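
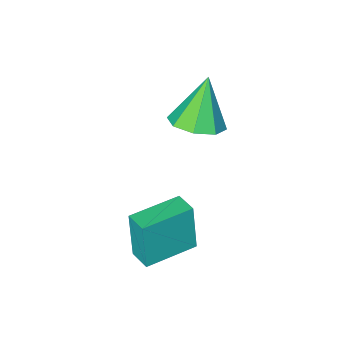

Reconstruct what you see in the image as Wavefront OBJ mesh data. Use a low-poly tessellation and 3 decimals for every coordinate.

v -3.379 0.696 -0.195
v -2.755 1.42 0.239
v -4.141 0.244 1.655
v -3.467 1.72 0.019
v -4.128 1.42 -0.326
v -4.35 0.696 -0.594
v -4.004 -0.028 -0.628
v -3.292 -0.329 -0.408
v -2.631 -0.029 -0.063
v -2.408 0.695 0.205
v -1.653 2.469 -4.02
v -1.684 2.194 -2.049
v -1.635 3.35 -3.897
v -1.667 3.075 -1.926
v 0.327 2.425 -3.994
v 0.295 2.15 -2.023
v 0.344 3.306 -3.871
v 0.313 3.031 -1.9
f 2 1 4
f 2 4 3
f 4 1 5
f 4 5 3
f 5 1 6
f 5 6 3
f 6 1 7
f 6 7 3
f 7 1 8
f 7 8 3
f 8 1 9
f 8 9 3
f 9 1 10
f 9 10 3
f 10 1 2
f 10 2 3
f 12 14 11
f 15 12 11
f 11 14 13
f 13 15 11
f 12 18 14
f 16 12 15
f 16 18 12
f 14 18 13
f 17 15 13
f 13 18 17
f 17 16 15
f 18 16 17



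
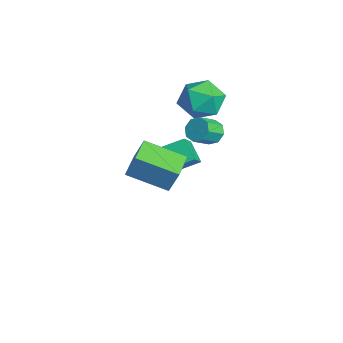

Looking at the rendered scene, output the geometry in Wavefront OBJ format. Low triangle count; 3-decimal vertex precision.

v 2.085 -2.69 3.318
v 2.361 -2.307 4.476
v 2.895 -1.021 2.572
v 3.171 -0.637 3.73
v 3.389 -3.363 3.23
v 3.665 -2.979 4.388
v 4.199 -1.693 2.484
v 4.475 -1.31 3.642
v -2.308 -0.628 -1.855
v -1.923 -0.83 -1.552
v -2.512 0.408 -0.905
v -1.816 -0.699 -1.671
v -1.784 -0.558 -1.818
v -1.831 -0.427 -1.971
v -1.952 -0.327 -2.107
v -2.126 -0.272 -2.203
v -2.328 -0.272 -2.247
v -2.527 -0.326 -2.231
v -2.693 -0.425 -2.158
v -2.8 -0.556 -2.039
v -2.832 -0.698 -1.892
v -2.784 -0.828 -1.739
v -2.664 -0.929 -1.603
v -2.49 -0.983 -1.507
v -2.288 -0.984 -1.463
v -2.089 -0.93 -1.479
v -0.077 1.318 2.722
v 0.525 1.432 2.45
v 0.958 0.617 3.066
v 0.357 0.502 3.338
v 0.445 1.71 2.874
v 0.878 0.895 3.49
v 0.059 1.758 3.208
v 0.493 0.943 3.825
v -0.406 1.548 3.258
v 0.028 0.733 3.874
v -0.678 1.203 2.994
v -0.245 0.388 3.61
v -0.598 0.925 2.57
v -0.165 0.11 3.186
v -0.213 0.877 2.235
v 0.221 0.062 2.852
v 0.252 1.087 2.186
v 0.686 0.272 2.802
v -0.45 -1.035 1.453
v 0.376 -1.552 2.297
v -0.253 0.398 2.137
v 0.574 -0.119 2.982
v 0.466 -0.801 0.698
v 1.293 -1.318 1.543
v 0.664 0.632 1.383
v 1.49 0.115 2.227
v -1.349 2.29 4.144
v -0.64 1.499 4.653
v -2.32 0.881 3.307
v -1.611 0.09 3.816
v -2.366 0.712 4.471
v -1.766 1.583 4.989
v -1.194 0.797 2.971
v -0.594 1.668 3.489
v -0.545 0.576 3.928
v -1.269 0.524 4.855
v -1.691 1.856 3.105
v -2.415 1.804 4.032
f 2 4 1
f 5 2 1
f 1 4 3
f 3 5 1
f 2 8 4
f 6 2 5
f 6 8 2
f 4 8 3
f 7 5 3
f 3 8 7
f 7 6 5
f 8 6 7
f 10 9 12
f 10 12 11
f 12 9 13
f 12 13 11
f 13 9 14
f 13 14 11
f 14 9 15
f 14 15 11
f 15 9 16
f 15 16 11
f 16 9 17
f 16 17 11
f 17 9 18
f 17 18 11
f 18 9 19
f 18 19 11
f 19 9 20
f 19 20 11
f 20 9 21
f 20 21 11
f 21 9 22
f 21 22 11
f 22 9 23
f 22 23 11
f 23 9 24
f 23 24 11
f 24 9 25
f 24 25 11
f 25 9 26
f 25 26 11
f 26 9 10
f 26 10 11
f 28 27 31
f 28 31 29
f 29 31 32
f 29 32 30
f 31 27 33
f 31 33 32
f 32 33 34
f 32 34 30
f 33 27 35
f 33 35 34
f 34 35 36
f 34 36 30
f 35 27 37
f 35 37 36
f 36 37 38
f 36 38 30
f 37 27 39
f 37 39 38
f 38 39 40
f 38 40 30
f 39 27 41
f 39 41 40
f 40 41 42
f 40 42 30
f 41 27 43
f 41 43 42
f 42 43 44
f 42 44 30
f 43 27 28
f 43 28 44
f 44 28 29
f 44 29 30
f 46 48 45
f 49 46 45
f 45 48 47
f 47 49 45
f 46 52 48
f 50 46 49
f 50 52 46
f 48 52 47
f 51 49 47
f 47 52 51
f 51 50 49
f 52 50 51
f 53 64 58
f 53 58 54
f 53 54 60
f 53 60 63
f 53 63 64
f 54 58 62
f 58 64 57
f 64 63 55
f 63 60 59
f 60 54 61
f 56 62 57
f 56 57 55
f 56 55 59
f 56 59 61
f 56 61 62
f 57 62 58
f 55 57 64
f 59 55 63
f 61 59 60
f 62 61 54



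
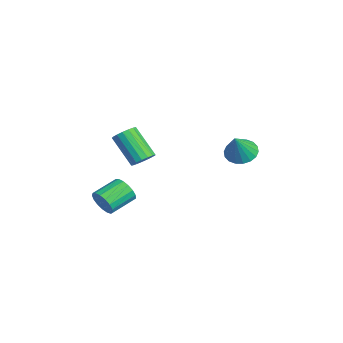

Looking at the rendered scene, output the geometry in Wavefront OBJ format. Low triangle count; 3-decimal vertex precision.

v -0.078 -3.558 -0.944
v 0.163 -3.162 -1.621
v -0.541 -1.866 -1.112
v -0.782 -2.262 -0.436
v -0.186 -3.313 -1.719
v -0.89 -2.017 -1.211
v -0.51 -3.52 -1.64
v -1.214 -2.224 -1.132
v -0.735 -3.735 -1.402
v -1.439 -2.439 -0.893
v -0.81 -3.91 -1.059
v -1.513 -2.615 -0.55
v -0.716 -4.005 -0.689
v -1.42 -2.709 -0.18
v -0.477 -3.997 -0.378
v -1.181 -2.701 0.13
v -0.146 -3.888 -0.197
v -0.85 -2.592 0.312
v 0.2 -3.704 -0.187
v -0.504 -2.408 0.322
v 0.483 -3.486 -0.35
v -0.221 -2.191 0.158
v 0.637 -3.285 -0.65
v -0.067 -1.989 -0.141
v 0.627 -3.146 -1.017
v -0.077 -1.85 -0.508
v 0.456 -3.102 -1.367
v -0.248 -1.806 -0.859
v 0.531 -1.518 2.371
v 1.051 -1.956 2.536
v -0.091 -2.761 3.994
v -0.611 -2.322 3.829
v 1.108 -1.688 2.728
v -0.034 -2.493 4.187
v 1.033 -1.381 2.839
v -0.109 -2.186 4.298
v 0.843 -1.105 2.842
v -0.299 -1.91 4.301
v 0.582 -0.924 2.738
v -0.561 -1.728 4.197
v 0.309 -0.878 2.549
v -0.834 -1.683 4.008
v 0.086 -0.98 2.319
v -1.056 -1.784 3.778
v -0.034 -1.204 2.101
v -1.176 -2.008 3.56
v -0.025 -1.5 1.945
v -1.167 -2.305 3.404
v 0.112 -1.8 1.886
v -1.03 -2.605 3.345
v 0.344 -2.036 1.939
v -0.798 -2.841 3.397
v 0.62 -2.153 2.09
v -0.522 -2.957 3.549
v 0.875 -2.124 2.305
v -0.268 -2.929 3.764
v -0.389 3.691 1.989
v 0.398 3.642 1.535
v 0.409 3.169 3.431
v 0.397 4.022 1.673
v 0.241 4.338 1.874
v -0.04 4.525 2.097
v -0.39 4.547 2.299
v -0.741 4.399 2.44
v -1.021 4.112 2.491
v -1.177 3.741 2.442
v -1.176 3.36 2.304
v -1.02 3.045 2.103
v -0.739 2.858 1.88
v -0.388 2.836 1.678
v -0.038 2.983 1.538
v 0.243 3.271 1.487
f 2 1 5
f 2 5 3
f 3 5 6
f 3 6 4
f 5 1 7
f 5 7 6
f 6 7 8
f 6 8 4
f 7 1 9
f 7 9 8
f 8 9 10
f 8 10 4
f 9 1 11
f 9 11 10
f 10 11 12
f 10 12 4
f 11 1 13
f 11 13 12
f 12 13 14
f 12 14 4
f 13 1 15
f 13 15 14
f 14 15 16
f 14 16 4
f 15 1 17
f 15 17 16
f 16 17 18
f 16 18 4
f 17 1 19
f 17 19 18
f 18 19 20
f 18 20 4
f 19 1 21
f 19 21 20
f 20 21 22
f 20 22 4
f 21 1 23
f 21 23 22
f 22 23 24
f 22 24 4
f 23 1 25
f 23 25 24
f 24 25 26
f 24 26 4
f 25 1 27
f 25 27 26
f 26 27 28
f 26 28 4
f 27 1 2
f 27 2 28
f 28 2 3
f 28 3 4
f 30 29 33
f 30 33 31
f 31 33 34
f 31 34 32
f 33 29 35
f 33 35 34
f 34 35 36
f 34 36 32
f 35 29 37
f 35 37 36
f 36 37 38
f 36 38 32
f 37 29 39
f 37 39 38
f 38 39 40
f 38 40 32
f 39 29 41
f 39 41 40
f 40 41 42
f 40 42 32
f 41 29 43
f 41 43 42
f 42 43 44
f 42 44 32
f 43 29 45
f 43 45 44
f 44 45 46
f 44 46 32
f 45 29 47
f 45 47 46
f 46 47 48
f 46 48 32
f 47 29 49
f 47 49 48
f 48 49 50
f 48 50 32
f 49 29 51
f 49 51 50
f 50 51 52
f 50 52 32
f 51 29 53
f 51 53 52
f 52 53 54
f 52 54 32
f 53 29 55
f 53 55 54
f 54 55 56
f 54 56 32
f 55 29 30
f 55 30 56
f 56 30 31
f 56 31 32
f 58 57 60
f 58 60 59
f 60 57 61
f 60 61 59
f 61 57 62
f 61 62 59
f 62 57 63
f 62 63 59
f 63 57 64
f 63 64 59
f 64 57 65
f 64 65 59
f 65 57 66
f 65 66 59
f 66 57 67
f 66 67 59
f 67 57 68
f 67 68 59
f 68 57 69
f 68 69 59
f 69 57 70
f 69 70 59
f 70 57 71
f 70 71 59
f 71 57 72
f 71 72 59
f 72 57 58
f 72 58 59



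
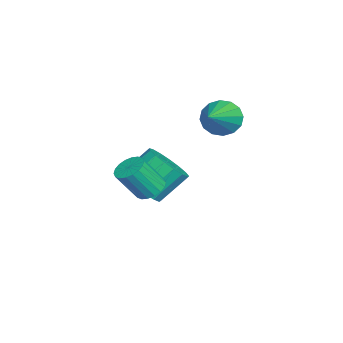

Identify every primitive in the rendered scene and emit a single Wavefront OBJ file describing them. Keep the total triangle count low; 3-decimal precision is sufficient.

v 0.375 -1.371 0.418
v 1.184 -0.755 0.256
v 0.634 0.268 1.4
v -0.175 -0.349 1.562
v 0.843 -0.587 -0.058
v 0.293 0.436 1.086
v 0.395 -0.599 -0.263
v -0.155 0.424 0.881
v -0.058 -0.787 -0.312
v -0.608 0.235 0.833
v -0.412 -1.11 -0.194
v -0.961 -0.087 0.951
v -0.585 -1.492 0.065
v -1.135 -0.47 1.209
v -0.539 -1.847 0.404
v -1.088 -0.824 1.548
v -0.283 -2.093 0.746
v -0.833 -1.07 1.891
v 0.124 -2.173 1.013
v -0.426 -1.151 2.158
v 0.588 -2.07 1.144
v 0.038 -1.047 2.289
v 1.003 -1.807 1.108
v 0.453 -0.784 2.253
v 1.274 -1.444 0.914
v 0.725 -0.421 2.059
v 1.34 -1.064 0.607
v 0.79 -0.042 1.751
v 3.131 -0.547 1.947
v 3.433 -0.997 1.587
v 3.81 -1.742 2.833
v 3.509 -1.293 3.193
v 3.643 -0.804 1.639
v 4.02 -1.55 2.885
v 3.751 -0.561 1.751
v 4.128 -1.306 2.997
v 3.737 -0.315 1.903
v 4.114 -1.06 3.149
v 3.603 -0.115 2.063
v 3.98 -0.86 3.309
v 3.375 -0.001 2.2
v 3.752 -0.746 3.446
v 3.099 0.005 2.287
v 3.477 -0.74 3.533
v 2.83 -0.098 2.307
v 3.207 -0.843 3.553
v 2.62 -0.29 2.255
v 2.997 -1.036 3.501
v 2.512 -0.534 2.143
v 2.889 -1.279 3.389
v 2.526 -0.78 1.991
v 2.903 -1.525 3.237
v 2.66 -0.98 1.831
v 3.037 -1.725 3.077
v 2.888 -1.094 1.694
v 3.265 -1.839 2.94
v 3.163 -1.1 1.607
v 3.541 -1.845 2.853
v -1.774 1.469 3.333
v -1.453 1.139 2.583
v 0.034 1.151 4.247
v -1.364 1.585 2.563
v -1.385 2 2.749
v -1.51 2.273 3.092
v -1.706 2.331 3.499
v -1.92 2.157 3.862
v -2.095 1.799 4.083
v -2.183 1.353 4.103
v -2.162 0.938 3.917
v -2.037 0.665 3.575
v -1.842 0.607 3.167
v -1.628 0.781 2.805
f 2 1 5
f 2 5 3
f 3 5 6
f 3 6 4
f 5 1 7
f 5 7 6
f 6 7 8
f 6 8 4
f 7 1 9
f 7 9 8
f 8 9 10
f 8 10 4
f 9 1 11
f 9 11 10
f 10 11 12
f 10 12 4
f 11 1 13
f 11 13 12
f 12 13 14
f 12 14 4
f 13 1 15
f 13 15 14
f 14 15 16
f 14 16 4
f 15 1 17
f 15 17 16
f 16 17 18
f 16 18 4
f 17 1 19
f 17 19 18
f 18 19 20
f 18 20 4
f 19 1 21
f 19 21 20
f 20 21 22
f 20 22 4
f 21 1 23
f 21 23 22
f 22 23 24
f 22 24 4
f 23 1 25
f 23 25 24
f 24 25 26
f 24 26 4
f 25 1 27
f 25 27 26
f 26 27 28
f 26 28 4
f 27 1 2
f 27 2 28
f 28 2 3
f 28 3 4
f 30 29 33
f 30 33 31
f 31 33 34
f 31 34 32
f 33 29 35
f 33 35 34
f 34 35 36
f 34 36 32
f 35 29 37
f 35 37 36
f 36 37 38
f 36 38 32
f 37 29 39
f 37 39 38
f 38 39 40
f 38 40 32
f 39 29 41
f 39 41 40
f 40 41 42
f 40 42 32
f 41 29 43
f 41 43 42
f 42 43 44
f 42 44 32
f 43 29 45
f 43 45 44
f 44 45 46
f 44 46 32
f 45 29 47
f 45 47 46
f 46 47 48
f 46 48 32
f 47 29 49
f 47 49 48
f 48 49 50
f 48 50 32
f 49 29 51
f 49 51 50
f 50 51 52
f 50 52 32
f 51 29 53
f 51 53 52
f 52 53 54
f 52 54 32
f 53 29 55
f 53 55 54
f 54 55 56
f 54 56 32
f 55 29 57
f 55 57 56
f 56 57 58
f 56 58 32
f 57 29 30
f 57 30 58
f 58 30 31
f 58 31 32
f 60 59 62
f 60 62 61
f 62 59 63
f 62 63 61
f 63 59 64
f 63 64 61
f 64 59 65
f 64 65 61
f 65 59 66
f 65 66 61
f 66 59 67
f 66 67 61
f 67 59 68
f 67 68 61
f 68 59 69
f 68 69 61
f 69 59 70
f 69 70 61
f 70 59 71
f 70 71 61
f 71 59 72
f 71 72 61
f 72 59 60
f 72 60 61



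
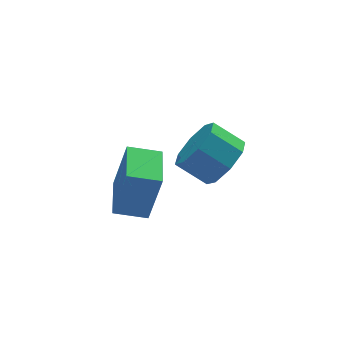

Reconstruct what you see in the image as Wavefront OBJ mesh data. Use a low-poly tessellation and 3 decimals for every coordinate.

v -0.689 -0.414 -0.421
v -0.261 -0.567 1.444
v -0.099 1.095 -0.432
v 0.329 0.942 1.433
v 0.351 -0.822 -0.693
v 0.779 -0.975 1.172
v 0.941 0.687 -0.704
v 1.369 0.534 1.161
v 3.946 1.381 -1.052
v 4.332 0.914 -0.206
v 3.479 1.592 0.557
v 3.094 2.059 -0.288
v 4.713 1.59 -0.381
v 3.861 2.268 0.382
v 4.645 2.144 -0.949
v 3.793 2.822 -0.185
v 4.168 2.251 -1.577
v 3.315 2.929 -0.813
v 3.561 1.848 -1.897
v 2.708 2.526 -1.134
v 3.179 1.172 -1.722
v 2.327 1.85 -0.959
v 3.247 0.618 -1.155
v 2.395 1.296 -0.391
v 3.725 0.511 -0.527
v 2.872 1.189 0.237
f 2 4 1
f 5 2 1
f 1 4 3
f 3 5 1
f 2 8 4
f 6 2 5
f 6 8 2
f 4 8 3
f 7 5 3
f 3 8 7
f 7 6 5
f 8 6 7
f 10 9 13
f 10 13 11
f 11 13 14
f 11 14 12
f 13 9 15
f 13 15 14
f 14 15 16
f 14 16 12
f 15 9 17
f 15 17 16
f 16 17 18
f 16 18 12
f 17 9 19
f 17 19 18
f 18 19 20
f 18 20 12
f 19 9 21
f 19 21 20
f 20 21 22
f 20 22 12
f 21 9 23
f 21 23 22
f 22 23 24
f 22 24 12
f 23 9 25
f 23 25 24
f 24 25 26
f 24 26 12
f 25 9 10
f 25 10 26
f 26 10 11
f 26 11 12



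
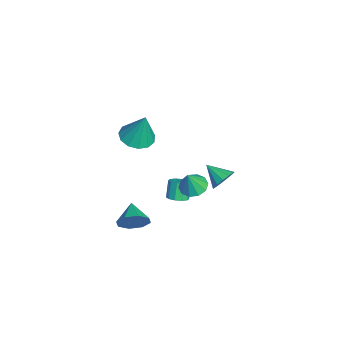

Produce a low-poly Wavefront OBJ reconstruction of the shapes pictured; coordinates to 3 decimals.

v 0.735 -2.269 2.81
v 1.527 -1.673 2.496
v 1.145 -1.791 4.75
v 1.055 -1.326 2.51
v 0.481 -1.278 2.62
v -0.012 -1.545 2.79
v -0.268 -2.042 2.966
v -0.206 -2.61 3.093
v 0.155 -3.071 3.13
v 0.7 -3.276 3.065
v 1.256 -3.162 2.919
v 1.646 -2.764 2.739
v 1.747 -2.209 2.581
v -0.365 2.614 -2.279
v -0.044 2.89 -1.554
v -1.175 1.666 -1.561
v -0.428 3.154 -1.639
v -0.791 3.246 -1.927
v -1.02 3.138 -2.327
v -1.04 2.863 -2.712
v -0.846 2.51 -2.96
v -0.499 2.189 -2.992
v -0.109 2.004 -2.797
v 0.199 2.012 -2.438
v 0.329 2.212 -2.029
v 0.238 2.539 -1.699
v 2.704 -2.542 -3.06
v 3.051 -3.036 -2.275
v 1.396 -2.638 -2.54
v 3.041 -2.286 -2.165
v 2.833 -1.687 -2.579
v 2.549 -1.588 -3.274
v 2.356 -2.049 -3.844
v 2.367 -2.798 -3.955
v 2.575 -3.398 -3.541
v 2.858 -3.496 -2.845
v 2.8 0.75 0.216
v 3.219 0.101 -0.088
v 3.24 0.41 1.544
v 3.533 0.506 -0.089
v 3.567 1.005 0.027
v 3.309 1.406 0.215
v 2.856 1.556 0.403
v 2.382 1.399 0.52
v 2.068 0.993 0.52
v 2.033 0.495 0.404
v 2.292 0.093 0.216
v 2.745 -0.057 0.028
v -0.798 0.019 -4.235
v -0.239 0.243 -3.965
v -0.803 0.386 -2.915
v -1.362 0.161 -3.185
v -0.443 0.562 -4.118
v -1.006 0.705 -3.068
v -0.782 0.674 -4.315
v -1.346 0.816 -3.265
v -1.127 0.535 -4.482
v -1.691 0.677 -3.432
v -1.347 0.199 -4.554
v -1.911 0.341 -3.504
v -1.357 -0.206 -4.505
v -1.921 -0.063 -3.455
v -1.154 -0.525 -4.352
v -1.717 -0.382 -3.302
v -0.814 -0.636 -4.155
v -1.378 -0.494 -3.105
v -0.469 -0.497 -3.988
v -1.033 -0.355 -2.938
v -0.249 -0.161 -3.916
v -0.813 -0.019 -2.866
f 2 1 4
f 2 4 3
f 4 1 5
f 4 5 3
f 5 1 6
f 5 6 3
f 6 1 7
f 6 7 3
f 7 1 8
f 7 8 3
f 8 1 9
f 8 9 3
f 9 1 10
f 9 10 3
f 10 1 11
f 10 11 3
f 11 1 12
f 11 12 3
f 12 1 13
f 12 13 3
f 13 1 2
f 13 2 3
f 15 14 17
f 15 17 16
f 17 14 18
f 17 18 16
f 18 14 19
f 18 19 16
f 19 14 20
f 19 20 16
f 20 14 21
f 20 21 16
f 21 14 22
f 21 22 16
f 22 14 23
f 22 23 16
f 23 14 24
f 23 24 16
f 24 14 25
f 24 25 16
f 25 14 26
f 25 26 16
f 26 14 15
f 26 15 16
f 28 27 30
f 28 30 29
f 30 27 31
f 30 31 29
f 31 27 32
f 31 32 29
f 32 27 33
f 32 33 29
f 33 27 34
f 33 34 29
f 34 27 35
f 34 35 29
f 35 27 36
f 35 36 29
f 36 27 28
f 36 28 29
f 38 37 40
f 38 40 39
f 40 37 41
f 40 41 39
f 41 37 42
f 41 42 39
f 42 37 43
f 42 43 39
f 43 37 44
f 43 44 39
f 44 37 45
f 44 45 39
f 45 37 46
f 45 46 39
f 46 37 47
f 46 47 39
f 47 37 48
f 47 48 39
f 48 37 38
f 48 38 39
f 50 49 53
f 50 53 51
f 51 53 54
f 51 54 52
f 53 49 55
f 53 55 54
f 54 55 56
f 54 56 52
f 55 49 57
f 55 57 56
f 56 57 58
f 56 58 52
f 57 49 59
f 57 59 58
f 58 59 60
f 58 60 52
f 59 49 61
f 59 61 60
f 60 61 62
f 60 62 52
f 61 49 63
f 61 63 62
f 62 63 64
f 62 64 52
f 63 49 65
f 63 65 64
f 64 65 66
f 64 66 52
f 65 49 67
f 65 67 66
f 66 67 68
f 66 68 52
f 67 49 69
f 67 69 68
f 68 69 70
f 68 70 52
f 69 49 50
f 69 50 70
f 70 50 51
f 70 51 52



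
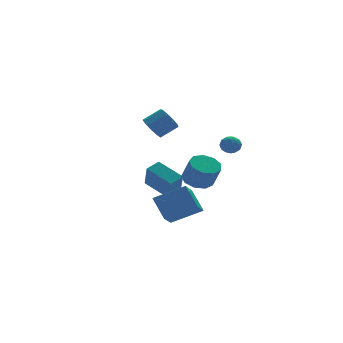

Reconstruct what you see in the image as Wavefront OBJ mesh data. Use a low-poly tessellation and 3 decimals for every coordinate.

v -0.101 3.587 0.774
v 0.377 3.891 0.087
v 1.518 3.797 0.84
v 1.041 3.493 1.526
v 0.188 4.356 0.432
v 1.33 4.262 1.184
v -0.135 4.462 0.937
v 1.006 4.367 1.689
v -0.443 4.158 1.365
v 0.698 4.063 2.117
v -0.59 3.587 1.517
v 0.551 3.492 2.269
v -0.509 3.016 1.321
v 0.633 2.922 2.073
v -0.236 2.713 0.869
v 0.905 2.618 1.621
v 0.1 2.819 0.373
v 1.241 2.724 1.125
v 0.342 3.284 0.064
v 1.483 3.19 0.816
v 2.244 -1.672 0.289
v 2.718 -1.497 0.749
v 2.042 -2.603 0.851
v 2.516 -2.428 1.311
v 1.933 -2.075 1.271
v 2.057 -1.499 0.924
v 2.703 -2.601 0.676
v 2.827 -2.025 0.329
v 3.002 -2.071 0.988
v 2.526 -1.747 1.356
v 2.234 -2.353 0.244
v 1.758 -2.029 0.612
v 2.499 -1.503 0.47
v 2.261 -2.597 1.13
v 1.918 -2.39 1.107
v 2.197 -2.287 1.377
v 2.11 -1.504 0.573
v 2.389 -1.402 0.843
v 1.928 -1.741 1.15
v 2.371 -2.698 0.757
v 2.65 -2.596 1.027
v 2.563 -1.813 0.223
v 2.842 -1.71 0.493
v 2.832 -2.359 0.45
v 2.944 -1.738 0.881
v 2.826 -2.285 1.211
v 2.935 -2.386 0.838
v 3.008 -2.048 0.634
v 2.665 -1.547 1.097
v 2.546 -2.094 1.427
v 2.203 -1.886 1.404
v 2.276 -1.548 1.2
v 2.831 -1.884 1.237
v 2.214 -2.006 0.173
v 2.095 -2.553 0.503
v 2.484 -2.552 0.4
v 2.557 -2.214 0.196
v 1.934 -1.815 0.389
v 1.816 -2.362 0.719
v 1.752 -2.052 0.966
v 1.825 -1.714 0.762
v 1.929 -2.216 0.363
v 0.139 -2.291 -1.535
v 0.937 -1.752 -1.353
v 1.099 -2.47 0.057
v 0.301 -3.009 -0.125
v 0.39 -1.436 -1.128
v 0.553 -2.153 0.281
v -0.274 -1.519 -1.094
v -0.111 -2.237 0.315
v -0.745 -1.964 -1.266
v -0.582 -2.682 0.143
v -0.803 -2.562 -1.564
v -0.64 -3.28 -0.154
v -0.42 -3.033 -1.848
v -0.257 -3.751 -0.439
v 0.225 -3.157 -1.986
v 0.387 -3.875 -0.576
v 0.829 -2.876 -1.912
v 0.991 -3.593 -0.503
v 1.11 -2.321 -1.662
v 1.273 -3.039 -0.253
v 0.953 3.442 -5.143
v 0.687 2.537 -3.587
v 0.108 5.116 -4.314
v -0.157 4.21 -2.757
v 1.897 3.75 -4.803
v 1.632 2.844 -3.246
v 1.053 5.423 -3.973
v 0.787 4.518 -2.417
v -2.648 -3.765 -3.679
v -2.866 -2.657 -2.422
v -1.66 -2.509 -4.613
v -1.879 -1.402 -3.355
v -0.901 -4.458 -2.765
v -1.12 -3.351 -1.507
v 0.086 -3.203 -3.698
v -0.132 -2.095 -2.441
f 2 1 5
f 2 5 3
f 3 5 6
f 3 6 4
f 5 1 7
f 5 7 6
f 6 7 8
f 6 8 4
f 7 1 9
f 7 9 8
f 8 9 10
f 8 10 4
f 9 1 11
f 9 11 10
f 10 11 12
f 10 12 4
f 11 1 13
f 11 13 12
f 12 13 14
f 12 14 4
f 13 1 15
f 13 15 14
f 14 15 16
f 14 16 4
f 15 1 17
f 15 17 16
f 16 17 18
f 16 18 4
f 17 1 19
f 17 19 18
f 18 19 20
f 18 20 4
f 19 1 2
f 19 2 20
f 20 2 3
f 20 3 4
f 21 58 37
f 58 32 61
f 37 61 26
f 58 61 37
f 21 37 33
f 37 26 38
f 33 38 22
f 37 38 33
f 21 33 42
f 33 22 43
f 42 43 28
f 33 43 42
f 21 42 54
f 42 28 57
f 54 57 31
f 42 57 54
f 21 54 58
f 54 31 62
f 58 62 32
f 54 62 58
f 22 38 49
f 38 26 52
f 49 52 30
f 38 52 49
f 26 61 39
f 61 32 60
f 39 60 25
f 61 60 39
f 32 62 59
f 62 31 55
f 59 55 23
f 62 55 59
f 31 57 56
f 57 28 44
f 56 44 27
f 57 44 56
f 28 43 48
f 43 22 45
f 48 45 29
f 43 45 48
f 24 50 36
f 50 30 51
f 36 51 25
f 50 51 36
f 24 36 34
f 36 25 35
f 34 35 23
f 36 35 34
f 24 34 41
f 34 23 40
f 41 40 27
f 34 40 41
f 24 41 46
f 41 27 47
f 46 47 29
f 41 47 46
f 24 46 50
f 46 29 53
f 50 53 30
f 46 53 50
f 25 51 39
f 51 30 52
f 39 52 26
f 51 52 39
f 23 35 59
f 35 25 60
f 59 60 32
f 35 60 59
f 27 40 56
f 40 23 55
f 56 55 31
f 40 55 56
f 29 47 48
f 47 27 44
f 48 44 28
f 47 44 48
f 30 53 49
f 53 29 45
f 49 45 22
f 53 45 49
f 64 63 67
f 64 67 65
f 65 67 68
f 65 68 66
f 67 63 69
f 67 69 68
f 68 69 70
f 68 70 66
f 69 63 71
f 69 71 70
f 70 71 72
f 70 72 66
f 71 63 73
f 71 73 72
f 72 73 74
f 72 74 66
f 73 63 75
f 73 75 74
f 74 75 76
f 74 76 66
f 75 63 77
f 75 77 76
f 76 77 78
f 76 78 66
f 77 63 79
f 77 79 78
f 78 79 80
f 78 80 66
f 79 63 81
f 79 81 80
f 80 81 82
f 80 82 66
f 81 63 64
f 81 64 82
f 82 64 65
f 82 65 66
f 84 86 83
f 87 84 83
f 83 86 85
f 85 87 83
f 84 90 86
f 88 84 87
f 88 90 84
f 86 90 85
f 89 87 85
f 85 90 89
f 89 88 87
f 90 88 89
f 92 94 91
f 95 92 91
f 91 94 93
f 93 95 91
f 92 98 94
f 96 92 95
f 96 98 92
f 94 98 93
f 97 95 93
f 93 98 97
f 97 96 95
f 98 96 97



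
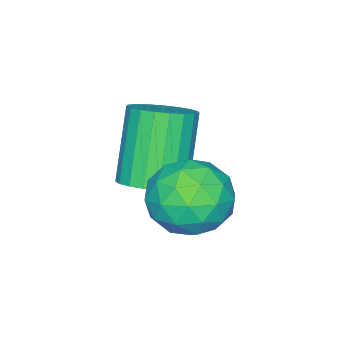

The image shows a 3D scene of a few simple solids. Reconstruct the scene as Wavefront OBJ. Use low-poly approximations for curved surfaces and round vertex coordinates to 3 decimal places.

v -3.033 -2.416 -0.481
v -2.478 -2.759 -0.256
v -3.293 -3.087 1.247
v -3.847 -2.744 1.021
v -2.423 -2.491 -0.167
v -3.237 -2.82 1.335
v -2.473 -2.211 -0.133
v -3.288 -2.54 1.369
v -2.62 -1.966 -0.159
v -3.435 -2.295 1.343
v -2.839 -1.799 -0.241
v -3.653 -2.127 1.261
v -3.091 -1.738 -0.364
v -3.905 -2.067 1.138
v -3.332 -1.795 -0.508
v -4.147 -2.123 0.995
v -3.523 -1.959 -0.647
v -4.337 -2.287 0.856
v -3.628 -2.202 -0.757
v -4.442 -2.53 0.745
v -3.631 -2.482 -0.819
v -4.445 -2.81 0.683
v -3.53 -2.75 -0.824
v -4.344 -3.079 0.679
v -3.343 -2.961 -0.769
v -4.157 -3.29 0.734
v -3.103 -3.077 -0.664
v -3.917 -3.406 0.838
v -2.85 -3.079 -0.527
v -3.665 -3.408 0.975
v -2.629 -2.967 -0.383
v -3.444 -3.295 1.119
v -3.221 -0.946 0.334
v -2.551 -0.518 0.719
v -2.289 -1.762 -0.379
v -1.619 -1.334 0.006
v -2.138 -1.866 0.484
v -2.714 -1.362 0.925
v -2.126 -0.918 -0.585
v -2.702 -0.414 -0.144
v -1.875 -0.501 0.152
v -1.882 -1.087 0.813
v -2.958 -1.193 -0.473
v -2.965 -1.779 0.188
v -2.968 -0.66 0.589
v -1.872 -1.62 -0.249
v -2.177 -1.932 0.032
v -1.784 -1.681 0.259
v -3.063 -1.156 0.71
v -2.669 -0.905 0.937
v -2.427 -1.697 0.799
v -2.171 -1.375 -0.597
v -1.777 -1.124 -0.37
v -3.056 -0.599 0.081
v -2.663 -0.348 0.308
v -2.413 -0.583 -0.459
v -2.176 -0.399 0.482
v -1.629 -0.879 0.063
v -1.927 -0.634 -0.285
v -2.265 -0.338 -0.026
v -2.18 -0.743 0.871
v -1.633 -1.223 0.452
v -1.938 -1.536 0.733
v -2.276 -1.239 0.992
v -1.783 -0.734 0.537
v -3.207 -1.057 -0.112
v -2.66 -1.537 -0.531
v -2.564 -1.041 -0.652
v -2.902 -0.744 -0.393
v -3.211 -1.401 0.277
v -2.664 -1.881 -0.142
v -2.575 -1.942 0.366
v -2.913 -1.646 0.625
v -3.057 -1.546 -0.197
f 2 1 5
f 2 5 3
f 3 5 6
f 3 6 4
f 5 1 7
f 5 7 6
f 6 7 8
f 6 8 4
f 7 1 9
f 7 9 8
f 8 9 10
f 8 10 4
f 9 1 11
f 9 11 10
f 10 11 12
f 10 12 4
f 11 1 13
f 11 13 12
f 12 13 14
f 12 14 4
f 13 1 15
f 13 15 14
f 14 15 16
f 14 16 4
f 15 1 17
f 15 17 16
f 16 17 18
f 16 18 4
f 17 1 19
f 17 19 18
f 18 19 20
f 18 20 4
f 19 1 21
f 19 21 20
f 20 21 22
f 20 22 4
f 21 1 23
f 21 23 22
f 22 23 24
f 22 24 4
f 23 1 25
f 23 25 24
f 24 25 26
f 24 26 4
f 25 1 27
f 25 27 26
f 26 27 28
f 26 28 4
f 27 1 29
f 27 29 28
f 28 29 30
f 28 30 4
f 29 1 31
f 29 31 30
f 30 31 32
f 30 32 4
f 31 1 2
f 31 2 32
f 32 2 3
f 32 3 4
f 33 70 49
f 70 44 73
f 49 73 38
f 70 73 49
f 33 49 45
f 49 38 50
f 45 50 34
f 49 50 45
f 33 45 54
f 45 34 55
f 54 55 40
f 45 55 54
f 33 54 66
f 54 40 69
f 66 69 43
f 54 69 66
f 33 66 70
f 66 43 74
f 70 74 44
f 66 74 70
f 34 50 61
f 50 38 64
f 61 64 42
f 50 64 61
f 38 73 51
f 73 44 72
f 51 72 37
f 73 72 51
f 44 74 71
f 74 43 67
f 71 67 35
f 74 67 71
f 43 69 68
f 69 40 56
f 68 56 39
f 69 56 68
f 40 55 60
f 55 34 57
f 60 57 41
f 55 57 60
f 36 62 48
f 62 42 63
f 48 63 37
f 62 63 48
f 36 48 46
f 48 37 47
f 46 47 35
f 48 47 46
f 36 46 53
f 46 35 52
f 53 52 39
f 46 52 53
f 36 53 58
f 53 39 59
f 58 59 41
f 53 59 58
f 36 58 62
f 58 41 65
f 62 65 42
f 58 65 62
f 37 63 51
f 63 42 64
f 51 64 38
f 63 64 51
f 35 47 71
f 47 37 72
f 71 72 44
f 47 72 71
f 39 52 68
f 52 35 67
f 68 67 43
f 52 67 68
f 41 59 60
f 59 39 56
f 60 56 40
f 59 56 60
f 42 65 61
f 65 41 57
f 61 57 34
f 65 57 61



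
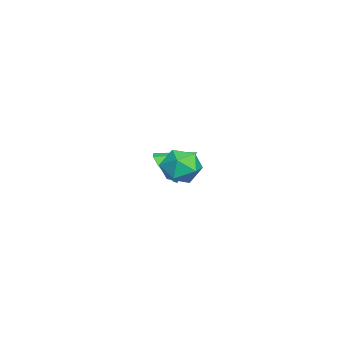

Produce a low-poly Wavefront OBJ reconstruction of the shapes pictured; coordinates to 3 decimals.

v -1.182 1.581 0.678
v -0.477 1.422 1.145
v -1.458 2.779 1.502
v -0.338 1.734 0.738
v -0.521 1.987 0.308
v -0.956 2.085 0.02
v -1.478 1.99 -0.017
v -1.887 1.739 0.212
v -2.026 1.427 0.619
v -1.843 1.174 1.049
v -1.408 1.076 1.337
v -0.886 1.171 1.374
v 3.133 3.649 2.931
v 3.649 3.254 2.38
v 3.211 2.566 3.78
v 3.727 2.171 3.229
v 4.001 2.858 3.652
v 3.953 3.527 3.128
v 2.907 2.293 3.032
v 2.859 2.962 2.508
v 3.51 2.416 2.443
v 4.185 2.765 2.826
v 2.675 3.055 3.334
v 3.35 3.404 3.717
f 2 1 4
f 2 4 3
f 4 1 5
f 4 5 3
f 5 1 6
f 5 6 3
f 6 1 7
f 6 7 3
f 7 1 8
f 7 8 3
f 8 1 9
f 8 9 3
f 9 1 10
f 9 10 3
f 10 1 11
f 10 11 3
f 11 1 12
f 11 12 3
f 12 1 2
f 12 2 3
f 13 24 18
f 13 18 14
f 13 14 20
f 13 20 23
f 13 23 24
f 14 18 22
f 18 24 17
f 24 23 15
f 23 20 19
f 20 14 21
f 16 22 17
f 16 17 15
f 16 15 19
f 16 19 21
f 16 21 22
f 17 22 18
f 15 17 24
f 19 15 23
f 21 19 20
f 22 21 14



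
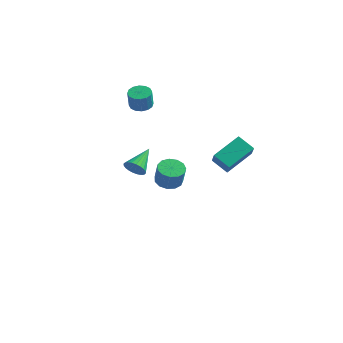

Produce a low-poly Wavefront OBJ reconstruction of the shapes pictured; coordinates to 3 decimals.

v 1.137 -3.182 0.177
v 1.834 -3.245 0.008
v 2.08 -3.442 1.093
v 1.383 -3.378 1.263
v 1.772 -2.853 0.093
v 2.018 -3.05 1.178
v 1.509 -2.566 0.205
v 1.755 -2.762 1.29
v 1.127 -2.474 0.308
v 1.374 -2.67 1.393
v 0.749 -2.606 0.37
v 0.995 -2.803 1.455
v 0.494 -2.922 0.371
v 0.74 -3.118 1.456
v 0.443 -3.32 0.31
v 0.689 -3.516 1.395
v 0.612 -3.674 0.207
v 0.858 -3.87 1.293
v 0.948 -3.872 0.095
v 1.194 -4.068 1.18
v 1.344 -3.85 0.009
v 1.59 -4.047 1.094
v 1.674 -3.617 -0.023
v 1.92 -3.814 1.062
v 2.412 -0.718 0.399
v 2.734 -1.25 1.22
v 3.125 0.764 1.079
v 3.447 0.232 1.901
v 3.333 -0.932 -0.101
v 3.655 -1.464 0.721
v 4.046 0.55 0.58
v 4.368 0.018 1.401
v -3.15 2.806 1.015
v -2.602 2.465 0.938
v -2.582 2.253 2.007
v -3.13 2.594 2.085
v -2.501 2.78 0.998
v -2.481 2.568 2.067
v -2.573 3.102 1.063
v -2.553 2.89 2.132
v -2.8 3.345 1.116
v -2.78 3.133 2.185
v -3.121 3.443 1.141
v -3.101 3.231 2.21
v -3.449 3.371 1.133
v -3.43 3.159 2.202
v -3.698 3.147 1.093
v -3.678 2.935 2.162
v -3.799 2.832 1.033
v -3.779 2.62 2.102
v -3.727 2.51 0.968
v -3.707 2.298 2.037
v -3.5 2.267 0.915
v -3.48 2.055 1.984
v -3.179 2.169 0.89
v -3.159 1.957 1.959
v -2.85 2.241 0.898
v -2.831 2.029 1.967
v -3.586 2.818 -4.245
v -3.13 2.58 -3.8
v -3.434 4.362 -3.575
v -2.973 2.652 -4.002
v -2.91 2.749 -4.24
v -2.949 2.857 -4.48
v -3.085 2.959 -4.683
v -3.298 3.039 -4.82
v -3.554 3.086 -4.869
v -3.816 3.092 -4.824
v -4.042 3.056 -4.69
v -4.199 2.984 -4.488
v -4.263 2.887 -4.25
v -4.223 2.779 -4.011
v -4.087 2.677 -3.807
v -3.874 2.597 -3.67
v -3.618 2.55 -3.621
v -3.356 2.544 -3.667
f 2 1 5
f 2 5 3
f 3 5 6
f 3 6 4
f 5 1 7
f 5 7 6
f 6 7 8
f 6 8 4
f 7 1 9
f 7 9 8
f 8 9 10
f 8 10 4
f 9 1 11
f 9 11 10
f 10 11 12
f 10 12 4
f 11 1 13
f 11 13 12
f 12 13 14
f 12 14 4
f 13 1 15
f 13 15 14
f 14 15 16
f 14 16 4
f 15 1 17
f 15 17 16
f 16 17 18
f 16 18 4
f 17 1 19
f 17 19 18
f 18 19 20
f 18 20 4
f 19 1 21
f 19 21 20
f 20 21 22
f 20 22 4
f 21 1 23
f 21 23 22
f 22 23 24
f 22 24 4
f 23 1 2
f 23 2 24
f 24 2 3
f 24 3 4
f 26 28 25
f 29 26 25
f 25 28 27
f 27 29 25
f 26 32 28
f 30 26 29
f 30 32 26
f 28 32 27
f 31 29 27
f 27 32 31
f 31 30 29
f 32 30 31
f 34 33 37
f 34 37 35
f 35 37 38
f 35 38 36
f 37 33 39
f 37 39 38
f 38 39 40
f 38 40 36
f 39 33 41
f 39 41 40
f 40 41 42
f 40 42 36
f 41 33 43
f 41 43 42
f 42 43 44
f 42 44 36
f 43 33 45
f 43 45 44
f 44 45 46
f 44 46 36
f 45 33 47
f 45 47 46
f 46 47 48
f 46 48 36
f 47 33 49
f 47 49 48
f 48 49 50
f 48 50 36
f 49 33 51
f 49 51 50
f 50 51 52
f 50 52 36
f 51 33 53
f 51 53 52
f 52 53 54
f 52 54 36
f 53 33 55
f 53 55 54
f 54 55 56
f 54 56 36
f 55 33 57
f 55 57 56
f 56 57 58
f 56 58 36
f 57 33 34
f 57 34 58
f 58 34 35
f 58 35 36
f 60 59 62
f 60 62 61
f 62 59 63
f 62 63 61
f 63 59 64
f 63 64 61
f 64 59 65
f 64 65 61
f 65 59 66
f 65 66 61
f 66 59 67
f 66 67 61
f 67 59 68
f 67 68 61
f 68 59 69
f 68 69 61
f 69 59 70
f 69 70 61
f 70 59 71
f 70 71 61
f 71 59 72
f 71 72 61
f 72 59 73
f 72 73 61
f 73 59 74
f 73 74 61
f 74 59 75
f 74 75 61
f 75 59 76
f 75 76 61
f 76 59 60
f 76 60 61



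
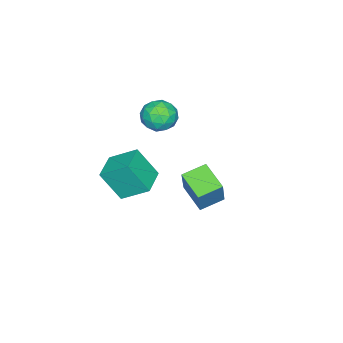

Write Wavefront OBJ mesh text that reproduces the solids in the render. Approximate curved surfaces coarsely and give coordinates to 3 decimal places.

v -1.197 -1.959 -1.125
v -0.947 -2.849 0.289
v -1.482 -0.727 -0.299
v -1.232 -1.618 1.115
v 0.172 -1.622 -1.155
v 0.422 -2.513 0.259
v -0.113 -0.391 -0.329
v 0.137 -1.281 1.085
v 1.553 2.153 2.212
v 2.178 2.399 3.575
v 0.685 2.784 2.496
v 1.31 3.03 3.859
v 2.19 3.25 1.721
v 2.815 3.496 3.084
v 1.322 3.881 2.005
v 1.947 4.127 3.368
v -3.689 -1.049 2.284
v -2.831 -0.927 2.451
v -3.389 -2.293 1.649
v -2.531 -2.171 1.816
v -3.091 -2.332 2.479
v -3.276 -1.563 2.872
v -2.944 -1.657 1.228
v -3.129 -0.888 1.621
v -2.37 -1.303 1.798
v -2.461 -1.72 2.572
v -3.759 -1.5 1.528
v -3.85 -1.917 2.302
v -3.286 -0.879 2.424
v -2.934 -2.341 1.676
v -3.263 -2.436 2.066
v -2.758 -2.364 2.165
v -3.548 -1.252 2.671
v -3.044 -1.181 2.769
v -3.197 -2.007 2.785
v -3.176 -2.039 1.331
v -2.672 -1.968 1.429
v -3.462 -0.856 1.935
v -2.957 -0.784 2.034
v -3.023 -1.213 1.315
v -2.511 -1.028 2.138
v -2.334 -1.759 1.764
v -2.577 -1.457 1.419
v -2.686 -1.005 1.65
v -2.564 -1.273 2.592
v -2.388 -2.004 2.219
v -2.717 -2.099 2.609
v -2.826 -1.647 2.84
v -2.293 -1.494 2.209
v -3.832 -1.216 1.881
v -3.656 -1.947 1.508
v -3.394 -1.573 1.26
v -3.503 -1.121 1.491
v -3.886 -1.461 2.336
v -3.709 -2.192 1.962
v -3.534 -2.215 2.45
v -3.643 -1.763 2.681
v -3.927 -1.726 1.891
f 2 4 1
f 5 2 1
f 1 4 3
f 3 5 1
f 2 8 4
f 6 2 5
f 6 8 2
f 4 8 3
f 7 5 3
f 3 8 7
f 7 6 5
f 8 6 7
f 10 12 9
f 13 10 9
f 9 12 11
f 11 13 9
f 10 16 12
f 14 10 13
f 14 16 10
f 12 16 11
f 15 13 11
f 11 16 15
f 15 14 13
f 16 14 15
f 17 54 33
f 54 28 57
f 33 57 22
f 54 57 33
f 17 33 29
f 33 22 34
f 29 34 18
f 33 34 29
f 17 29 38
f 29 18 39
f 38 39 24
f 29 39 38
f 17 38 50
f 38 24 53
f 50 53 27
f 38 53 50
f 17 50 54
f 50 27 58
f 54 58 28
f 50 58 54
f 18 34 45
f 34 22 48
f 45 48 26
f 34 48 45
f 22 57 35
f 57 28 56
f 35 56 21
f 57 56 35
f 28 58 55
f 58 27 51
f 55 51 19
f 58 51 55
f 27 53 52
f 53 24 40
f 52 40 23
f 53 40 52
f 24 39 44
f 39 18 41
f 44 41 25
f 39 41 44
f 20 46 32
f 46 26 47
f 32 47 21
f 46 47 32
f 20 32 30
f 32 21 31
f 30 31 19
f 32 31 30
f 20 30 37
f 30 19 36
f 37 36 23
f 30 36 37
f 20 37 42
f 37 23 43
f 42 43 25
f 37 43 42
f 20 42 46
f 42 25 49
f 46 49 26
f 42 49 46
f 21 47 35
f 47 26 48
f 35 48 22
f 47 48 35
f 19 31 55
f 31 21 56
f 55 56 28
f 31 56 55
f 23 36 52
f 36 19 51
f 52 51 27
f 36 51 52
f 25 43 44
f 43 23 40
f 44 40 24
f 43 40 44
f 26 49 45
f 49 25 41
f 45 41 18
f 49 41 45



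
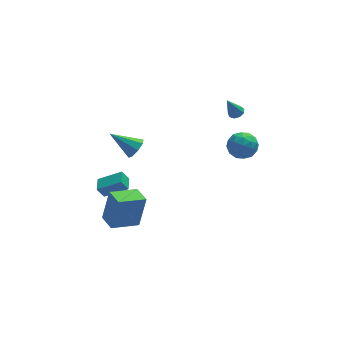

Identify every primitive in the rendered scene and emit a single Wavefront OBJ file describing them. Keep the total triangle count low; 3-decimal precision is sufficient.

v 3.382 -0.684 -0.487
v 4.265 -0.46 -0.103
v 3.215 -1.86 0.583
v 4.098 -1.636 0.967
v 3.338 -1.013 1.077
v 3.441 -0.286 0.416
v 4.039 -2.034 0.064
v 4.142 -1.307 -0.597
v 4.67 -1.294 0.238
v 4.238 -0.663 0.864
v 3.242 -1.657 -0.384
v 2.81 -1.026 0.242
v 3.838 -0.468 -0.389
v 3.642 -1.852 0.869
v 3.196 -1.485 0.934
v 3.714 -1.354 1.16
v 3.354 -0.367 -0.084
v 3.873 -0.235 0.142
v 3.328 -0.56 0.835
v 3.607 -2.085 0.338
v 4.126 -1.953 0.564
v 3.766 -0.966 -0.68
v 4.284 -0.835 -0.454
v 4.152 -1.76 -0.355
v 4.595 -0.827 0.037
v 4.497 -1.518 0.666
v 4.462 -1.752 0.135
v 4.523 -1.325 -0.253
v 4.341 -0.456 0.405
v 4.243 -1.148 1.034
v 3.797 -0.782 1.099
v 3.857 -0.354 0.71
v 4.579 -0.947 0.605
v 3.237 -1.172 -0.554
v 3.139 -1.864 0.075
v 3.623 -1.966 -0.23
v 3.683 -1.538 -0.619
v 2.983 -0.802 -0.186
v 2.885 -1.493 0.443
v 2.957 -0.995 0.733
v 3.018 -0.568 0.345
v 2.901 -1.373 -0.125
v 4.238 2.207 0.274
v 4.72 2.193 0.492
v 3.622 2.093 1.626
v 4.605 2.535 0.469
v 4.318 2.725 0.354
v 3.993 2.672 0.202
v 3.783 2.401 0.083
v 3.786 2.04 0.054
v 4 1.757 0.128
v 4.325 1.684 0.27
v 4.61 1.856 0.414
v -2.27 0.285 -0.116
v -1.924 0.046 0.505
v -3.67 0.995 0.936
v -1.766 0.578 0.357
v -1.903 0.938 -0.069
v -2.255 0.916 -0.522
v -2.615 0.524 -0.737
v -2.773 -0.007 -0.589
v -2.636 -0.367 -0.164
v -2.284 -0.345 0.29
v -4.28 0.032 -4.059
v -4.695 0.082 -3.343
v -4.041 0.959 -3.985
v -4.456 1.009 -3.269
v -2.904 -0.389 -3.231
v -3.319 -0.339 -2.515
v -2.665 0.538 -3.157
v -3.08 0.588 -2.441
v -4.742 -4.51 -2.476
v -4.234 -4.205 -0.461
v -5.029 -3.349 -2.578
v -4.521 -3.045 -0.564
v -3.059 -4.135 -2.956
v -2.551 -3.831 -0.942
v -3.346 -2.975 -3.059
v -2.838 -2.67 -1.044
f 1 38 17
f 38 12 41
f 17 41 6
f 38 41 17
f 1 17 13
f 17 6 18
f 13 18 2
f 17 18 13
f 1 13 22
f 13 2 23
f 22 23 8
f 13 23 22
f 1 22 34
f 22 8 37
f 34 37 11
f 22 37 34
f 1 34 38
f 34 11 42
f 38 42 12
f 34 42 38
f 2 18 29
f 18 6 32
f 29 32 10
f 18 32 29
f 6 41 19
f 41 12 40
f 19 40 5
f 41 40 19
f 12 42 39
f 42 11 35
f 39 35 3
f 42 35 39
f 11 37 36
f 37 8 24
f 36 24 7
f 37 24 36
f 8 23 28
f 23 2 25
f 28 25 9
f 23 25 28
f 4 30 16
f 30 10 31
f 16 31 5
f 30 31 16
f 4 16 14
f 16 5 15
f 14 15 3
f 16 15 14
f 4 14 21
f 14 3 20
f 21 20 7
f 14 20 21
f 4 21 26
f 21 7 27
f 26 27 9
f 21 27 26
f 4 26 30
f 26 9 33
f 30 33 10
f 26 33 30
f 5 31 19
f 31 10 32
f 19 32 6
f 31 32 19
f 3 15 39
f 15 5 40
f 39 40 12
f 15 40 39
f 7 20 36
f 20 3 35
f 36 35 11
f 20 35 36
f 9 27 28
f 27 7 24
f 28 24 8
f 27 24 28
f 10 33 29
f 33 9 25
f 29 25 2
f 33 25 29
f 44 43 46
f 44 46 45
f 46 43 47
f 46 47 45
f 47 43 48
f 47 48 45
f 48 43 49
f 48 49 45
f 49 43 50
f 49 50 45
f 50 43 51
f 50 51 45
f 51 43 52
f 51 52 45
f 52 43 53
f 52 53 45
f 53 43 44
f 53 44 45
f 55 54 57
f 55 57 56
f 57 54 58
f 57 58 56
f 58 54 59
f 58 59 56
f 59 54 60
f 59 60 56
f 60 54 61
f 60 61 56
f 61 54 62
f 61 62 56
f 62 54 63
f 62 63 56
f 63 54 55
f 63 55 56
f 65 67 64
f 68 65 64
f 64 67 66
f 66 68 64
f 65 71 67
f 69 65 68
f 69 71 65
f 67 71 66
f 70 68 66
f 66 71 70
f 70 69 68
f 71 69 70
f 73 75 72
f 76 73 72
f 72 75 74
f 74 76 72
f 73 79 75
f 77 73 76
f 77 79 73
f 75 79 74
f 78 76 74
f 74 79 78
f 78 77 76
f 79 77 78



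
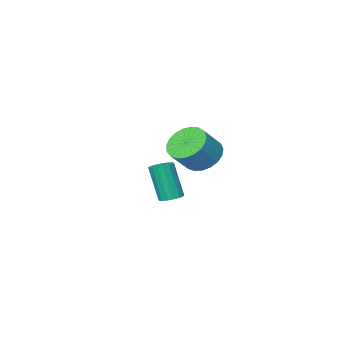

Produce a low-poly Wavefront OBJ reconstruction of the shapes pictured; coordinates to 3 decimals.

v 1.317 -1.199 -4.008
v 1.781 -0.814 -3.919
v 1.928 -1.436 -2.002
v 1.463 -1.821 -2.092
v 1.546 -0.657 -3.85
v 1.692 -1.278 -1.933
v 1.257 -0.623 -3.817
v 1.404 -1.245 -1.9
v 0.983 -0.722 -3.828
v 1.129 -1.343 -1.911
v 0.785 -0.93 -3.88
v 0.931 -1.551 -1.964
v 0.709 -1.2 -3.962
v 0.855 -1.821 -2.045
v 0.772 -1.469 -4.054
v 0.918 -2.091 -2.138
v 0.96 -1.677 -4.136
v 1.106 -2.298 -2.219
v 1.23 -1.776 -4.188
v 1.376 -2.397 -2.272
v 1.519 -1.742 -4.2
v 1.666 -2.363 -2.283
v 1.763 -1.584 -4.167
v 1.909 -2.205 -2.251
v 1.904 -1.338 -4.098
v 2.05 -1.959 -2.182
v 1.911 -1.06 -4.009
v 2.057 -1.682 -2.092
v 3.196 3.893 0.815
v 3.831 3.372 0.262
v 4.819 3.506 1.273
v 4.184 4.027 1.825
v 3.906 3.758 0.138
v 4.894 3.891 1.149
v 3.858 4.166 0.131
v 4.846 4.3 1.142
v 3.695 4.528 0.242
v 4.684 4.661 1.253
v 3.447 4.78 0.452
v 4.435 4.913 1.463
v 3.154 4.878 0.725
v 4.143 5.012 1.736
v 2.869 4.807 1.013
v 3.858 4.94 2.024
v 2.641 4.577 1.267
v 3.629 4.71 2.278
v 2.508 4.229 1.443
v 3.497 4.362 2.454
v 2.494 3.823 1.51
v 3.483 3.956 2.521
v 2.602 3.429 1.457
v 3.59 3.563 2.467
v 2.812 3.116 1.292
v 3.801 3.249 2.303
v 3.089 2.937 1.046
v 4.077 3.07 2.056
v 3.384 2.923 0.759
v 4.372 3.056 1.77
v 3.646 3.077 0.482
v 4.635 3.21 1.492
f 2 1 5
f 2 5 3
f 3 5 6
f 3 6 4
f 5 1 7
f 5 7 6
f 6 7 8
f 6 8 4
f 7 1 9
f 7 9 8
f 8 9 10
f 8 10 4
f 9 1 11
f 9 11 10
f 10 11 12
f 10 12 4
f 11 1 13
f 11 13 12
f 12 13 14
f 12 14 4
f 13 1 15
f 13 15 14
f 14 15 16
f 14 16 4
f 15 1 17
f 15 17 16
f 16 17 18
f 16 18 4
f 17 1 19
f 17 19 18
f 18 19 20
f 18 20 4
f 19 1 21
f 19 21 20
f 20 21 22
f 20 22 4
f 21 1 23
f 21 23 22
f 22 23 24
f 22 24 4
f 23 1 25
f 23 25 24
f 24 25 26
f 24 26 4
f 25 1 27
f 25 27 26
f 26 27 28
f 26 28 4
f 27 1 2
f 27 2 28
f 28 2 3
f 28 3 4
f 30 29 33
f 30 33 31
f 31 33 34
f 31 34 32
f 33 29 35
f 33 35 34
f 34 35 36
f 34 36 32
f 35 29 37
f 35 37 36
f 36 37 38
f 36 38 32
f 37 29 39
f 37 39 38
f 38 39 40
f 38 40 32
f 39 29 41
f 39 41 40
f 40 41 42
f 40 42 32
f 41 29 43
f 41 43 42
f 42 43 44
f 42 44 32
f 43 29 45
f 43 45 44
f 44 45 46
f 44 46 32
f 45 29 47
f 45 47 46
f 46 47 48
f 46 48 32
f 47 29 49
f 47 49 48
f 48 49 50
f 48 50 32
f 49 29 51
f 49 51 50
f 50 51 52
f 50 52 32
f 51 29 53
f 51 53 52
f 52 53 54
f 52 54 32
f 53 29 55
f 53 55 54
f 54 55 56
f 54 56 32
f 55 29 57
f 55 57 56
f 56 57 58
f 56 58 32
f 57 29 59
f 57 59 58
f 58 59 60
f 58 60 32
f 59 29 30
f 59 30 60
f 60 30 31
f 60 31 32



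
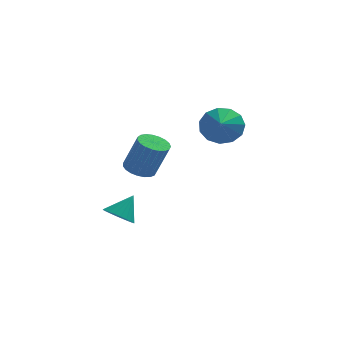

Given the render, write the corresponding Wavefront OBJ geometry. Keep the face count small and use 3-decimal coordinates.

v -1.571 -1.115 -1.172
v -1.238 -0.691 -1.619
v -1.029 -0.585 -0.268
v -1.465 -0.548 -1.568
v -1.708 -0.49 -1.457
v -1.929 -0.528 -1.302
v -2.097 -0.655 -1.127
v -2.184 -0.852 -0.959
v -2.177 -1.09 -0.824
v -2.079 -1.331 -0.742
v -1.903 -1.539 -0.725
v -1.676 -1.683 -0.776
v -1.434 -1.74 -0.888
v -1.212 -1.702 -1.043
v -1.045 -1.575 -1.217
v -0.958 -1.378 -1.385
v -0.964 -1.141 -1.52
v -1.062 -0.899 -1.603
v 2.234 4.496 1.522
v 3.007 4.732 2.04
v 2.206 3.284 2.118
v 2.577 4.885 2.33
v 2.038 4.914 2.363
v 1.561 4.81 2.13
v 1.298 4.607 1.703
v 1.332 4.368 1.219
v 1.653 4.169 0.831
v 2.158 4.075 0.663
v 2.688 4.113 0.767
v 3.073 4.274 1.111
v 3.192 4.504 1.586
v -1.133 3.998 -0.803
v -0.528 4.363 -0.986
v 0.099 4.126 0.62
v -0.507 3.762 0.803
v -0.707 4.585 -0.883
v -0.08 4.349 0.723
v -0.96 4.706 -0.766
v -0.333 4.47 0.839
v -1.243 4.705 -0.656
v -0.616 4.469 0.95
v -1.507 4.581 -0.571
v -0.88 4.345 1.034
v -1.706 4.357 -0.527
v -1.079 4.12 1.079
v -1.806 4.07 -0.53
v -1.18 3.834 1.076
v -1.79 3.771 -0.58
v -1.164 3.535 1.026
v -1.661 3.512 -0.669
v -1.034 3.275 0.937
v -1.44 3.336 -0.781
v -0.813 3.1 0.825
v -1.166 3.275 -0.897
v -0.539 3.039 0.709
v -0.887 3.339 -0.996
v -0.26 3.103 0.61
v -0.65 3.517 -1.063
v -0.023 3.28 0.543
v -0.497 3.778 -1.084
v 0.13 3.542 0.522
v -0.454 4.077 -1.057
v 0.173 3.841 0.549
f 2 1 4
f 2 4 3
f 4 1 5
f 4 5 3
f 5 1 6
f 5 6 3
f 6 1 7
f 6 7 3
f 7 1 8
f 7 8 3
f 8 1 9
f 8 9 3
f 9 1 10
f 9 10 3
f 10 1 11
f 10 11 3
f 11 1 12
f 11 12 3
f 12 1 13
f 12 13 3
f 13 1 14
f 13 14 3
f 14 1 15
f 14 15 3
f 15 1 16
f 15 16 3
f 16 1 17
f 16 17 3
f 17 1 18
f 17 18 3
f 18 1 2
f 18 2 3
f 20 19 22
f 20 22 21
f 22 19 23
f 22 23 21
f 23 19 24
f 23 24 21
f 24 19 25
f 24 25 21
f 25 19 26
f 25 26 21
f 26 19 27
f 26 27 21
f 27 19 28
f 27 28 21
f 28 19 29
f 28 29 21
f 29 19 30
f 29 30 21
f 30 19 31
f 30 31 21
f 31 19 20
f 31 20 21
f 33 32 36
f 33 36 34
f 34 36 37
f 34 37 35
f 36 32 38
f 36 38 37
f 37 38 39
f 37 39 35
f 38 32 40
f 38 40 39
f 39 40 41
f 39 41 35
f 40 32 42
f 40 42 41
f 41 42 43
f 41 43 35
f 42 32 44
f 42 44 43
f 43 44 45
f 43 45 35
f 44 32 46
f 44 46 45
f 45 46 47
f 45 47 35
f 46 32 48
f 46 48 47
f 47 48 49
f 47 49 35
f 48 32 50
f 48 50 49
f 49 50 51
f 49 51 35
f 50 32 52
f 50 52 51
f 51 52 53
f 51 53 35
f 52 32 54
f 52 54 53
f 53 54 55
f 53 55 35
f 54 32 56
f 54 56 55
f 55 56 57
f 55 57 35
f 56 32 58
f 56 58 57
f 57 58 59
f 57 59 35
f 58 32 60
f 58 60 59
f 59 60 61
f 59 61 35
f 60 32 62
f 60 62 61
f 61 62 63
f 61 63 35
f 62 32 33
f 62 33 63
f 63 33 34
f 63 34 35



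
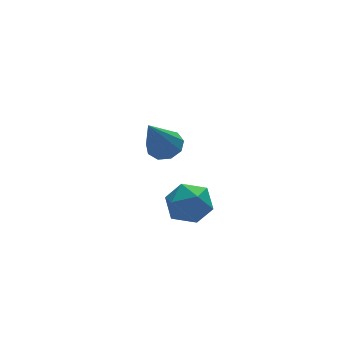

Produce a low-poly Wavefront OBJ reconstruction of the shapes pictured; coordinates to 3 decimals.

v -0.654 2.946 -3.907
v -0.059 2.844 -4.729
v 0.119 1.676 -3.191
v 0.714 1.574 -4.013
v 0.817 2.388 -3.407
v 0.339 3.173 -3.85
v -0.279 1.347 -4.07
v -0.757 2.132 -4.513
v 0.172 1.856 -4.83
v 0.85 2.499 -4.42
v -0.79 2.021 -3.5
v -0.112 2.664 -3.09
v -0.927 2.302 -0.43
v -0.34 2.505 -0.047
v -1.853 1.618 1.35
v -0.667 2.882 -0.072
v -1.115 2.987 -0.265
v -1.476 2.772 -0.535
v -1.579 2.336 -0.756
v -1.378 1.884 -0.825
v -0.965 1.628 -0.709
v -0.535 1.687 -0.462
v -0.288 2.033 -0.201
f 1 12 6
f 1 6 2
f 1 2 8
f 1 8 11
f 1 11 12
f 2 6 10
f 6 12 5
f 12 11 3
f 11 8 7
f 8 2 9
f 4 10 5
f 4 5 3
f 4 3 7
f 4 7 9
f 4 9 10
f 5 10 6
f 3 5 12
f 7 3 11
f 9 7 8
f 10 9 2
f 14 13 16
f 14 16 15
f 16 13 17
f 16 17 15
f 17 13 18
f 17 18 15
f 18 13 19
f 18 19 15
f 19 13 20
f 19 20 15
f 20 13 21
f 20 21 15
f 21 13 22
f 21 22 15
f 22 13 23
f 22 23 15
f 23 13 14
f 23 14 15



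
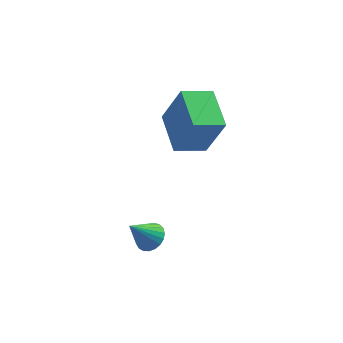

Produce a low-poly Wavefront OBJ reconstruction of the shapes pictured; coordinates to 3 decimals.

v 0.158 -0.965 0.932
v 0.915 -1.262 2.911
v -0.195 0.907 1.348
v 0.562 0.61 3.328
v 1.498 -0.61 0.472
v 2.255 -0.907 2.452
v 1.145 1.262 0.889
v 1.902 0.965 2.868
v -0.917 -2.753 -3.032
v -0.378 -2.587 -2.616
v -1.763 -3.067 -1.808
v -0.514 -2.331 -2.644
v -0.72 -2.148 -2.739
v -0.959 -2.069 -2.885
v -1.192 -2.109 -3.056
v -1.376 -2.26 -3.223
v -1.482 -2.496 -3.356
v -1.489 -2.777 -3.434
v -1.398 -3.053 -3.442
v -1.224 -3.277 -3.379
v -0.996 -3.411 -3.256
v -0.755 -3.431 -3.094
v -0.542 -3.333 -2.921
v -0.394 -3.135 -2.768
v -0.336 -2.871 -2.66
f 2 4 1
f 5 2 1
f 1 4 3
f 3 5 1
f 2 8 4
f 6 2 5
f 6 8 2
f 4 8 3
f 7 5 3
f 3 8 7
f 7 6 5
f 8 6 7
f 10 9 12
f 10 12 11
f 12 9 13
f 12 13 11
f 13 9 14
f 13 14 11
f 14 9 15
f 14 15 11
f 15 9 16
f 15 16 11
f 16 9 17
f 16 17 11
f 17 9 18
f 17 18 11
f 18 9 19
f 18 19 11
f 19 9 20
f 19 20 11
f 20 9 21
f 20 21 11
f 21 9 22
f 21 22 11
f 22 9 23
f 22 23 11
f 23 9 24
f 23 24 11
f 24 9 25
f 24 25 11
f 25 9 10
f 25 10 11



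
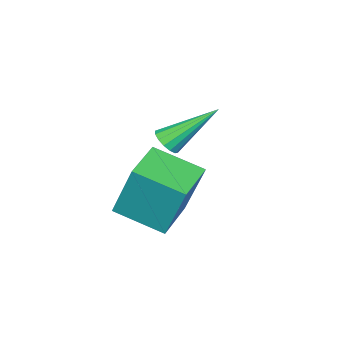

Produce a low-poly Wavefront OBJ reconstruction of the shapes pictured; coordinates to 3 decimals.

v 0.733 -3.682 1.574
v 0.709 -2.905 3.589
v 0.155 -2.142 0.974
v 0.131 -1.366 2.989
v 2.149 -3.214 1.411
v 2.125 -2.438 3.426
v 1.571 -1.675 0.811
v 1.547 -0.898 2.826
v -1.693 -4.48 2.029
v -1.244 -4.2 2.177
v -2.847 -3.36 3.411
v -1.356 -4.051 1.962
v -1.559 -4.017 1.765
v -1.798 -4.107 1.639
v -2.009 -4.297 1.618
v -2.135 -4.537 1.706
v -2.143 -4.761 1.882
v -2.03 -4.91 2.097
v -1.827 -4.944 2.293
v -1.589 -4.854 2.42
v -1.378 -4.663 2.441
v -1.252 -4.424 2.353
f 2 4 1
f 5 2 1
f 1 4 3
f 3 5 1
f 2 8 4
f 6 2 5
f 6 8 2
f 4 8 3
f 7 5 3
f 3 8 7
f 7 6 5
f 8 6 7
f 10 9 12
f 10 12 11
f 12 9 13
f 12 13 11
f 13 9 14
f 13 14 11
f 14 9 15
f 14 15 11
f 15 9 16
f 15 16 11
f 16 9 17
f 16 17 11
f 17 9 18
f 17 18 11
f 18 9 19
f 18 19 11
f 19 9 20
f 19 20 11
f 20 9 21
f 20 21 11
f 21 9 22
f 21 22 11
f 22 9 10
f 22 10 11



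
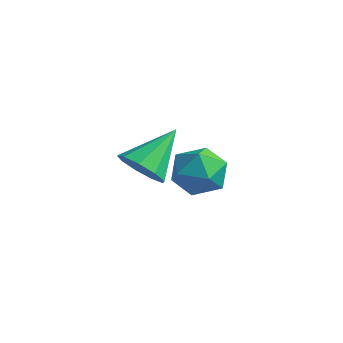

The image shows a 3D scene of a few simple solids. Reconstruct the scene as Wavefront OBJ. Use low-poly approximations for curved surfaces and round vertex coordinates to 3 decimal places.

v -2.902 4.014 -1.541
v -1.691 3.767 -1.735
v -3.409 2.533 -2.825
v -2.198 2.286 -3.019
v -2.718 2.032 -1.91
v -2.405 2.947 -1.117
v -2.695 3.353 -3.443
v -2.382 4.268 -2.65
v -1.563 3.359 -2.911
v -1.577 2.542 -1.963
v -3.523 3.758 -2.597
v -3.537 2.941 -1.649
v -1.561 -1.312 0.603
v -0.641 -1.642 0.959
v -1.419 0.452 1.877
v -0.547 -1.235 0.384
v -0.928 -0.863 -0.089
v -1.604 -0.701 -0.238
v -2.261 -0.825 0.007
v -2.589 -1.177 0.531
v -2.437 -1.592 1.088
v -1.875 -1.876 1.419
v -1.165 -1.896 1.368
f 1 12 6
f 1 6 2
f 1 2 8
f 1 8 11
f 1 11 12
f 2 6 10
f 6 12 5
f 12 11 3
f 11 8 7
f 8 2 9
f 4 10 5
f 4 5 3
f 4 3 7
f 4 7 9
f 4 9 10
f 5 10 6
f 3 5 12
f 7 3 11
f 9 7 8
f 10 9 2
f 14 13 16
f 14 16 15
f 16 13 17
f 16 17 15
f 17 13 18
f 17 18 15
f 18 13 19
f 18 19 15
f 19 13 20
f 19 20 15
f 20 13 21
f 20 21 15
f 21 13 22
f 21 22 15
f 22 13 23
f 22 23 15
f 23 13 14
f 23 14 15



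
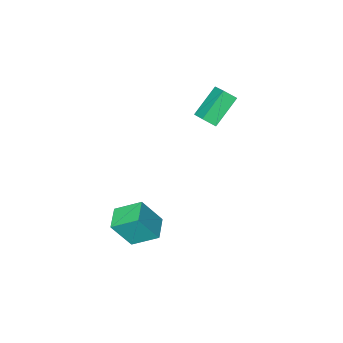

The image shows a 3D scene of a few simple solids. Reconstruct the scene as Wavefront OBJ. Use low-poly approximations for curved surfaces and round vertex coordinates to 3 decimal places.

v 3.132 -0.067 -4.977
v 2.085 0.941 -4.058
v 3.983 0.956 -5.13
v 2.936 1.965 -4.212
v 4.044 -0.585 -3.368
v 2.997 0.424 -2.45
v 4.895 0.439 -3.522
v 3.848 1.447 -2.603
v -3.194 -2.154 1.91
v -2.929 -0.997 2.614
v -3.738 -1.702 1.37
v -3.473 -0.544 2.074
v -1.627 -1.756 0.666
v -1.362 -0.598 1.37
v -2.171 -1.303 0.126
v -1.906 -0.146 0.83
f 2 4 1
f 5 2 1
f 1 4 3
f 3 5 1
f 2 8 4
f 6 2 5
f 6 8 2
f 4 8 3
f 7 5 3
f 3 8 7
f 7 6 5
f 8 6 7
f 10 12 9
f 13 10 9
f 9 12 11
f 11 13 9
f 10 16 12
f 14 10 13
f 14 16 10
f 12 16 11
f 15 13 11
f 11 16 15
f 15 14 13
f 16 14 15



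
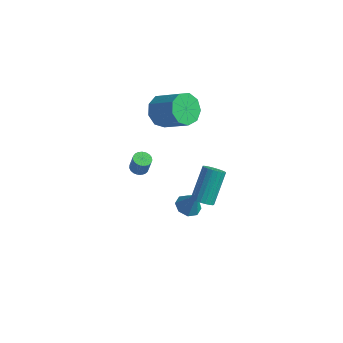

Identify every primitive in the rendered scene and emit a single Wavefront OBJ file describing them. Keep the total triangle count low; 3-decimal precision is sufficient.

v 3.955 -0.715 0.701
v 4.329 -1.061 1.054
v 4.26 0.328 2.491
v 3.885 0.675 2.139
v 4.498 -0.916 0.923
v 4.428 0.473 2.36
v 4.572 -0.737 0.753
v 4.503 0.652 2.19
v 4.54 -0.554 0.574
v 4.47 0.835 2.012
v 4.407 -0.398 0.418
v 4.337 0.991 1.855
v 4.195 -0.298 0.31
v 4.125 1.091 1.747
v 3.942 -0.269 0.27
v 3.872 1.12 1.708
v 3.691 -0.317 0.305
v 3.621 1.072 1.742
v 3.486 -0.434 0.408
v 3.416 0.955 1.845
v 3.362 -0.6 0.562
v 3.292 0.789 1.999
v 3.34 -0.785 0.74
v 3.27 0.604 2.177
v 3.425 -0.958 0.911
v 3.355 0.431 2.348
v 3.601 -1.089 1.046
v 3.531 0.3 2.484
v 3.839 -1.155 1.122
v 3.769 0.234 2.559
v 4.096 -1.145 1.124
v 4.027 0.244 2.562
v -1.692 2.636 -2.68
v -1.212 2.448 -2.802
v -0.968 2.435 -1.822
v -1.448 2.624 -1.7
v -1.178 2.665 -2.807
v -0.934 2.653 -1.827
v -1.234 2.878 -2.791
v -0.99 2.866 -1.811
v -1.368 3.049 -2.755
v -1.124 3.037 -1.775
v -1.559 3.148 -2.707
v -1.315 3.136 -1.727
v -1.772 3.159 -2.653
v -1.528 3.147 -1.673
v -1.972 3.08 -2.605
v -1.728 3.067 -1.625
v -2.123 2.923 -2.569
v -1.879 2.911 -1.589
v -2.2 2.717 -2.553
v -1.956 2.705 -1.573
v -2.189 2.497 -2.558
v -1.945 2.485 -1.578
v -2.092 2.301 -2.585
v -1.848 2.289 -1.605
v -1.925 2.163 -2.628
v -1.682 2.151 -1.648
v -1.719 2.107 -2.68
v -1.475 2.095 -1.7
v -1.508 2.142 -2.732
v -1.264 2.13 -1.752
v -1.328 2.263 -2.775
v -1.084 2.25 -1.795
v 1.54 2.26 -4.088
v 2.145 2.617 -4.35
v 2.06 2.3 -2.832
v 1.729 2.979 -4.189
v 1.202 2.919 -3.969
v 0.873 2.474 -3.819
v 0.935 1.903 -3.826
v 1.35 1.541 -3.987
v 1.877 1.601 -4.207
v 2.206 2.046 -4.357
v -0.593 3.293 2.454
v -0.115 3.993 1.923
v 1.412 3.807 3.056
v 0.933 3.107 3.586
v -0.46 4.284 2.437
v 1.066 4.098 3.57
v -0.868 4.111 2.958
v 0.658 3.926 4.091
v -1.147 3.556 3.243
v 0.379 3.37 4.376
v -1.167 2.877 3.159
v 0.359 2.692 4.292
v -0.919 2.393 2.745
v 0.608 2.208 3.878
v -0.518 2.33 2.194
v 1.009 2.144 3.327
v -0.152 2.717 1.765
v 1.374 2.532 2.898
v 0.007 3.374 1.658
v 1.534 3.188 2.791
f 2 1 5
f 2 5 3
f 3 5 6
f 3 6 4
f 5 1 7
f 5 7 6
f 6 7 8
f 6 8 4
f 7 1 9
f 7 9 8
f 8 9 10
f 8 10 4
f 9 1 11
f 9 11 10
f 10 11 12
f 10 12 4
f 11 1 13
f 11 13 12
f 12 13 14
f 12 14 4
f 13 1 15
f 13 15 14
f 14 15 16
f 14 16 4
f 15 1 17
f 15 17 16
f 16 17 18
f 16 18 4
f 17 1 19
f 17 19 18
f 18 19 20
f 18 20 4
f 19 1 21
f 19 21 20
f 20 21 22
f 20 22 4
f 21 1 23
f 21 23 22
f 22 23 24
f 22 24 4
f 23 1 25
f 23 25 24
f 24 25 26
f 24 26 4
f 25 1 27
f 25 27 26
f 26 27 28
f 26 28 4
f 27 1 29
f 27 29 28
f 28 29 30
f 28 30 4
f 29 1 31
f 29 31 30
f 30 31 32
f 30 32 4
f 31 1 2
f 31 2 32
f 32 2 3
f 32 3 4
f 34 33 37
f 34 37 35
f 35 37 38
f 35 38 36
f 37 33 39
f 37 39 38
f 38 39 40
f 38 40 36
f 39 33 41
f 39 41 40
f 40 41 42
f 40 42 36
f 41 33 43
f 41 43 42
f 42 43 44
f 42 44 36
f 43 33 45
f 43 45 44
f 44 45 46
f 44 46 36
f 45 33 47
f 45 47 46
f 46 47 48
f 46 48 36
f 47 33 49
f 47 49 48
f 48 49 50
f 48 50 36
f 49 33 51
f 49 51 50
f 50 51 52
f 50 52 36
f 51 33 53
f 51 53 52
f 52 53 54
f 52 54 36
f 53 33 55
f 53 55 54
f 54 55 56
f 54 56 36
f 55 33 57
f 55 57 56
f 56 57 58
f 56 58 36
f 57 33 59
f 57 59 58
f 58 59 60
f 58 60 36
f 59 33 61
f 59 61 60
f 60 61 62
f 60 62 36
f 61 33 63
f 61 63 62
f 62 63 64
f 62 64 36
f 63 33 34
f 63 34 64
f 64 34 35
f 64 35 36
f 66 65 68
f 66 68 67
f 68 65 69
f 68 69 67
f 69 65 70
f 69 70 67
f 70 65 71
f 70 71 67
f 71 65 72
f 71 72 67
f 72 65 73
f 72 73 67
f 73 65 74
f 73 74 67
f 74 65 66
f 74 66 67
f 76 75 79
f 76 79 77
f 77 79 80
f 77 80 78
f 79 75 81
f 79 81 80
f 80 81 82
f 80 82 78
f 81 75 83
f 81 83 82
f 82 83 84
f 82 84 78
f 83 75 85
f 83 85 84
f 84 85 86
f 84 86 78
f 85 75 87
f 85 87 86
f 86 87 88
f 86 88 78
f 87 75 89
f 87 89 88
f 88 89 90
f 88 90 78
f 89 75 91
f 89 91 90
f 90 91 92
f 90 92 78
f 91 75 93
f 91 93 92
f 92 93 94
f 92 94 78
f 93 75 76
f 93 76 94
f 94 76 77
f 94 77 78



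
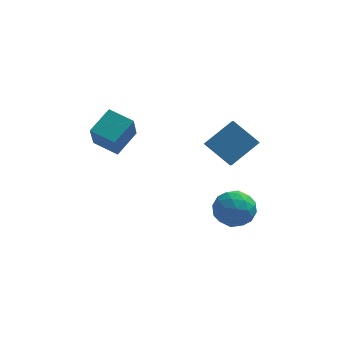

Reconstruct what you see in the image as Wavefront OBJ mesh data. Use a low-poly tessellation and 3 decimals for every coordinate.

v 3.952 0.376 -0.568
v 4.73 -0.192 -0.66
v 3.05 -0.768 -1.14
v 3.828 -1.336 -1.232
v 3.498 -1.106 -0.352
v 4.055 -0.399 0.001
v 3.725 -0.561 -1.801
v 4.282 0.146 -1.448
v 4.59 -0.77 -1.422
v 4.449 -1.108 -0.526
v 3.331 0.148 -1.274
v 3.19 -0.19 -0.378
v 4.42 0.193 -0.564
v 3.36 -1.153 -1.236
v 3.166 -1.018 -0.719
v 3.623 -1.351 -0.773
v 4.023 0.07 -0.175
v 4.481 -0.263 -0.229
v 3.757 -0.801 -0.048
v 3.299 -0.697 -1.571
v 3.757 -1.03 -1.625
v 4.157 0.391 -1.027
v 4.614 0.058 -1.081
v 4.023 -0.159 -1.752
v 4.795 -0.481 -1.066
v 4.265 -1.154 -1.402
v 4.204 -0.698 -1.737
v 4.532 -0.282 -1.529
v 4.712 -0.679 -0.539
v 4.182 -1.352 -0.876
v 3.988 -1.217 -0.358
v 4.316 -0.801 -0.151
v 4.63 -1.02 -0.987
v 3.598 0.392 -0.924
v 3.068 -0.281 -1.261
v 3.464 -0.159 -1.649
v 3.792 0.257 -1.442
v 3.515 0.194 -0.398
v 2.985 -0.479 -0.734
v 3.248 -0.678 -0.271
v 3.576 -0.262 -0.063
v 3.15 0.06 -0.813
v 3.751 -1.206 2.29
v 2.669 -0.661 3.175
v 3.674 -0.223 1.59
v 2.592 0.323 2.475
v 4.848 -0.483 3.185
v 3.766 0.063 4.07
v 4.771 0.501 2.485
v 3.689 1.046 3.37
v -1.799 -0.642 3.04
v -1.839 -1.475 4.322
v -1.116 0.315 3.683
v -1.156 -0.519 4.966
v -0.784 -1.161 2.734
v -0.824 -1.995 4.017
v -0.101 -0.205 3.378
v -0.141 -1.038 4.66
f 1 38 17
f 38 12 41
f 17 41 6
f 38 41 17
f 1 17 13
f 17 6 18
f 13 18 2
f 17 18 13
f 1 13 22
f 13 2 23
f 22 23 8
f 13 23 22
f 1 22 34
f 22 8 37
f 34 37 11
f 22 37 34
f 1 34 38
f 34 11 42
f 38 42 12
f 34 42 38
f 2 18 29
f 18 6 32
f 29 32 10
f 18 32 29
f 6 41 19
f 41 12 40
f 19 40 5
f 41 40 19
f 12 42 39
f 42 11 35
f 39 35 3
f 42 35 39
f 11 37 36
f 37 8 24
f 36 24 7
f 37 24 36
f 8 23 28
f 23 2 25
f 28 25 9
f 23 25 28
f 4 30 16
f 30 10 31
f 16 31 5
f 30 31 16
f 4 16 14
f 16 5 15
f 14 15 3
f 16 15 14
f 4 14 21
f 14 3 20
f 21 20 7
f 14 20 21
f 4 21 26
f 21 7 27
f 26 27 9
f 21 27 26
f 4 26 30
f 26 9 33
f 30 33 10
f 26 33 30
f 5 31 19
f 31 10 32
f 19 32 6
f 31 32 19
f 3 15 39
f 15 5 40
f 39 40 12
f 15 40 39
f 7 20 36
f 20 3 35
f 36 35 11
f 20 35 36
f 9 27 28
f 27 7 24
f 28 24 8
f 27 24 28
f 10 33 29
f 33 9 25
f 29 25 2
f 33 25 29
f 44 46 43
f 47 44 43
f 43 46 45
f 45 47 43
f 44 50 46
f 48 44 47
f 48 50 44
f 46 50 45
f 49 47 45
f 45 50 49
f 49 48 47
f 50 48 49
f 52 54 51
f 55 52 51
f 51 54 53
f 53 55 51
f 52 58 54
f 56 52 55
f 56 58 52
f 54 58 53
f 57 55 53
f 53 58 57
f 57 56 55
f 58 56 57



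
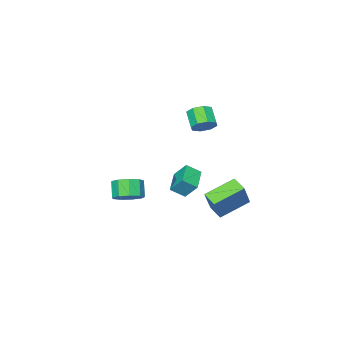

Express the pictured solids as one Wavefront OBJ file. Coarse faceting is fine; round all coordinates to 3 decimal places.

v 1.631 3.143 0.519
v 1.421 3.93 1.481
v 2.791 4.049 0.032
v 2.581 4.836 0.993
v 2.299 2.604 1.107
v 2.089 3.391 2.068
v 3.459 3.51 0.619
v 3.249 4.297 1.581
v -2.256 1.745 -4.516
v -2.403 0.762 -4.119
v -4.106 2.389 -3.607
v -4.253 1.407 -3.21
v -1.207 2.293 -2.77
v -1.354 1.311 -2.373
v -3.057 2.938 -1.861
v -3.204 1.955 -1.464
v -2.386 0.188 2.575
v -1.975 -0.409 2.172
v -2.443 -1.305 3.021
v -2.854 -0.708 3.425
v -1.63 -0.149 2.637
v -2.097 -1.044 3.486
v -1.728 0.309 3.066
v -2.195 -0.586 3.915
v -2.211 0.696 3.208
v -2.679 -0.2 4.057
v -2.797 0.785 2.979
v -3.265 -0.111 3.828
v -3.143 0.524 2.514
v -3.61 -0.371 3.363
v -3.045 0.066 2.085
v -3.512 -0.829 2.934
v -2.561 -0.32 1.943
v -3.029 -1.216 2.792
v 0.31 -3.628 -3.99
v 0.753 -2.953 -3.382
v 0.272 -3.558 -2.362
v -0.17 -4.232 -2.97
v 0.119 -2.738 -3.553
v -0.362 -3.342 -2.532
v -0.425 -2.938 -3.928
v -0.906 -3.543 -2.908
v -0.625 -3.461 -4.333
v -1.106 -4.066 -3.312
v -0.387 -4.062 -4.577
v -0.868 -4.667 -3.556
v 0.177 -4.46 -4.546
v -0.304 -5.065 -3.526
v 0.804 -4.468 -4.256
v 0.323 -5.073 -3.235
v 1.2 -4.083 -3.841
v 0.719 -4.688 -2.82
v 1.18 -3.485 -3.496
v 0.699 -4.089 -2.475
f 2 4 1
f 5 2 1
f 1 4 3
f 3 5 1
f 2 8 4
f 6 2 5
f 6 8 2
f 4 8 3
f 7 5 3
f 3 8 7
f 7 6 5
f 8 6 7
f 10 12 9
f 13 10 9
f 9 12 11
f 11 13 9
f 10 16 12
f 14 10 13
f 14 16 10
f 12 16 11
f 15 13 11
f 11 16 15
f 15 14 13
f 16 14 15
f 18 17 21
f 18 21 19
f 19 21 22
f 19 22 20
f 21 17 23
f 21 23 22
f 22 23 24
f 22 24 20
f 23 17 25
f 23 25 24
f 24 25 26
f 24 26 20
f 25 17 27
f 25 27 26
f 26 27 28
f 26 28 20
f 27 17 29
f 27 29 28
f 28 29 30
f 28 30 20
f 29 17 31
f 29 31 30
f 30 31 32
f 30 32 20
f 31 17 33
f 31 33 32
f 32 33 34
f 32 34 20
f 33 17 18
f 33 18 34
f 34 18 19
f 34 19 20
f 36 35 39
f 36 39 37
f 37 39 40
f 37 40 38
f 39 35 41
f 39 41 40
f 40 41 42
f 40 42 38
f 41 35 43
f 41 43 42
f 42 43 44
f 42 44 38
f 43 35 45
f 43 45 44
f 44 45 46
f 44 46 38
f 45 35 47
f 45 47 46
f 46 47 48
f 46 48 38
f 47 35 49
f 47 49 48
f 48 49 50
f 48 50 38
f 49 35 51
f 49 51 50
f 50 51 52
f 50 52 38
f 51 35 53
f 51 53 52
f 52 53 54
f 52 54 38
f 53 35 36
f 53 36 54
f 54 36 37
f 54 37 38



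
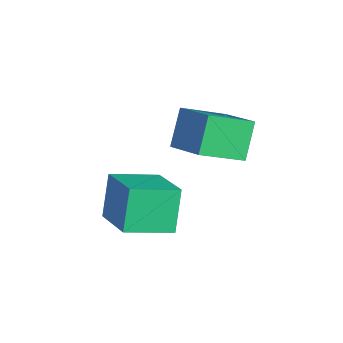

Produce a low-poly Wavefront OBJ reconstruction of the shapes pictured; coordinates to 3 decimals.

v 1.857 -0.421 -2.847
v 1.375 -2.064 -2.323
v 3.633 -0.637 -1.888
v 3.152 -2.279 -1.365
v 2.528 -1.061 -4.235
v 2.047 -2.703 -3.712
v 4.305 -1.276 -3.277
v 3.823 -2.919 -2.753
v 1.912 0.347 0.516
v 3.296 0.564 1.204
v 2.152 1.972 -0.477
v 3.535 2.189 0.211
v 2.585 -0.429 -0.591
v 3.968 -0.212 0.097
v 2.824 1.196 -1.584
v 4.208 1.413 -0.896
f 2 4 1
f 5 2 1
f 1 4 3
f 3 5 1
f 2 8 4
f 6 2 5
f 6 8 2
f 4 8 3
f 7 5 3
f 3 8 7
f 7 6 5
f 8 6 7
f 10 12 9
f 13 10 9
f 9 12 11
f 11 13 9
f 10 16 12
f 14 10 13
f 14 16 10
f 12 16 11
f 15 13 11
f 11 16 15
f 15 14 13
f 16 14 15



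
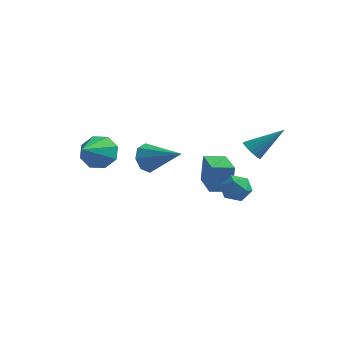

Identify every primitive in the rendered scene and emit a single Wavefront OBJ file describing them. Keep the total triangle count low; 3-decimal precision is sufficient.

v -2.724 2.126 -3.181
v -2.38 2.525 -3.947
v -0.716 1.934 -2.379
v -2.537 2.999 -3.44
v -2.804 2.961 -2.781
v -3.024 2.434 -2.356
v -3.068 1.726 -2.415
v -2.91 1.252 -2.922
v -2.644 1.29 -3.581
v -2.424 1.817 -4.005
v -2.543 -2.738 -0.839
v -1.686 -2.44 -0.395
v -2.397 -4.462 0.039
v -2.311 -2.277 0.029
v -3.072 -2.384 -0.055
v -3.523 -2.698 -0.598
v -3.4 -3.036 -1.283
v -2.774 -3.199 -1.707
v -2.013 -3.092 -1.623
v -1.563 -2.778 -1.079
v 2.151 -0.551 -3.269
v 2.172 -0.359 -1.761
v 0.812 1.095 -3.46
v 0.833 1.286 -1.952
v 3.007 0.134 -3.368
v 3.028 0.325 -1.86
v 1.668 1.779 -3.559
v 1.689 1.971 -2.051
v 2.963 2.199 -1.464
v 3.349 1.676 -1.457
v 4.217 3.141 -0.176
v 3.448 1.808 -1.65
v 3.473 1.999 -1.814
v 3.421 2.221 -1.926
v 3.299 2.439 -1.967
v 3.125 2.621 -1.931
v 2.927 2.739 -1.824
v 2.735 2.774 -1.663
v 2.577 2.722 -1.471
v 2.478 2.59 -1.279
v 2.453 2.398 -1.114
v 2.506 2.176 -1.003
v 2.628 1.958 -0.962
v 2.801 1.776 -0.998
v 2.999 1.659 -1.104
v 3.191 1.623 -1.266
v 3.529 -0.274 -3.268
v 4.252 -0.264 -2.839
v 3.028 -1.196 -2.401
v 3.751 -1.186 -1.972
v 3.245 -0.515 -1.958
v 3.554 0.055 -2.494
v 3.726 -1.515 -2.746
v 4.035 -0.945 -3.282
v 4.374 -1.031 -2.516
v 4.077 -0.413 -2.03
v 3.203 -1.047 -3.21
v 2.906 -0.429 -2.724
f 2 1 4
f 2 4 3
f 4 1 5
f 4 5 3
f 5 1 6
f 5 6 3
f 6 1 7
f 6 7 3
f 7 1 8
f 7 8 3
f 8 1 9
f 8 9 3
f 9 1 10
f 9 10 3
f 10 1 2
f 10 2 3
f 12 11 14
f 12 14 13
f 14 11 15
f 14 15 13
f 15 11 16
f 15 16 13
f 16 11 17
f 16 17 13
f 17 11 18
f 17 18 13
f 18 11 19
f 18 19 13
f 19 11 20
f 19 20 13
f 20 11 12
f 20 12 13
f 22 24 21
f 25 22 21
f 21 24 23
f 23 25 21
f 22 28 24
f 26 22 25
f 26 28 22
f 24 28 23
f 27 25 23
f 23 28 27
f 27 26 25
f 28 26 27
f 30 29 32
f 30 32 31
f 32 29 33
f 32 33 31
f 33 29 34
f 33 34 31
f 34 29 35
f 34 35 31
f 35 29 36
f 35 36 31
f 36 29 37
f 36 37 31
f 37 29 38
f 37 38 31
f 38 29 39
f 38 39 31
f 39 29 40
f 39 40 31
f 40 29 41
f 40 41 31
f 41 29 42
f 41 42 31
f 42 29 43
f 42 43 31
f 43 29 44
f 43 44 31
f 44 29 45
f 44 45 31
f 45 29 46
f 45 46 31
f 46 29 30
f 46 30 31
f 47 58 52
f 47 52 48
f 47 48 54
f 47 54 57
f 47 57 58
f 48 52 56
f 52 58 51
f 58 57 49
f 57 54 53
f 54 48 55
f 50 56 51
f 50 51 49
f 50 49 53
f 50 53 55
f 50 55 56
f 51 56 52
f 49 51 58
f 53 49 57
f 55 53 54
f 56 55 48

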